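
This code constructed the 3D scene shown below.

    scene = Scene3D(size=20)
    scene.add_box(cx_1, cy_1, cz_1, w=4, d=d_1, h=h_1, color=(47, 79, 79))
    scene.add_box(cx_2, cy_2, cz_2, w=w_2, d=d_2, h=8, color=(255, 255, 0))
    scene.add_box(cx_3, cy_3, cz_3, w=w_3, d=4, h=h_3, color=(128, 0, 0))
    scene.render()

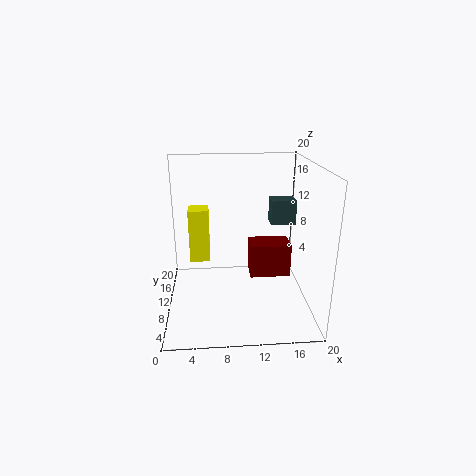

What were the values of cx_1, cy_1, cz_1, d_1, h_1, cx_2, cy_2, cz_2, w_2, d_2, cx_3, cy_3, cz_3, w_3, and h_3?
cx_1 = 16
cy_1 = 17
cz_1 = 9
d_1 = 3
h_1 = 4
cx_2 = 3
cy_2 = 13
cz_2 = 5
w_2 = 3
d_2 = 3
cx_3 = 12
cy_3 = 11
cz_3 = 3
w_3 = 6
h_3 = 5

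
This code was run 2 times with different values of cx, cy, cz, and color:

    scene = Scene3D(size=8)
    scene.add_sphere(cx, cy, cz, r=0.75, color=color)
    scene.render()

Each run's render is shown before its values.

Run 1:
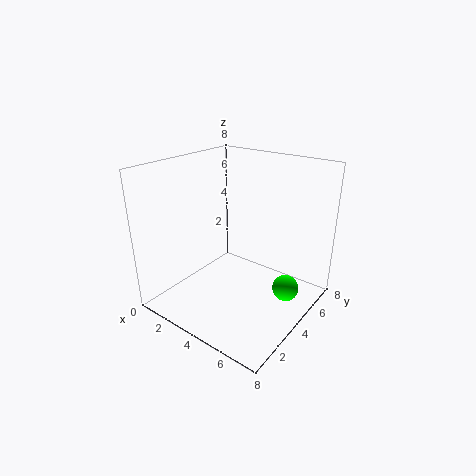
cx = 6.5; cy = 5.25; cz = 1; color = 'lime'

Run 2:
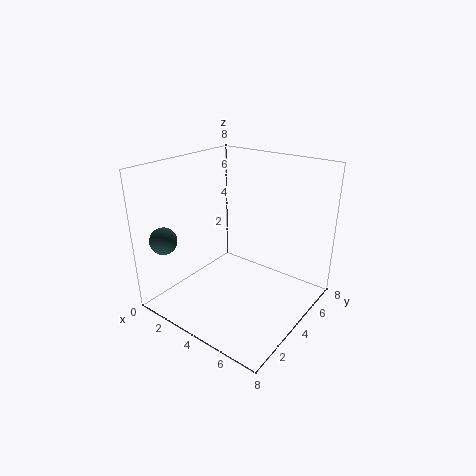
cx = 1; cy = 1.25; cz = 4; color = 'darkslategray'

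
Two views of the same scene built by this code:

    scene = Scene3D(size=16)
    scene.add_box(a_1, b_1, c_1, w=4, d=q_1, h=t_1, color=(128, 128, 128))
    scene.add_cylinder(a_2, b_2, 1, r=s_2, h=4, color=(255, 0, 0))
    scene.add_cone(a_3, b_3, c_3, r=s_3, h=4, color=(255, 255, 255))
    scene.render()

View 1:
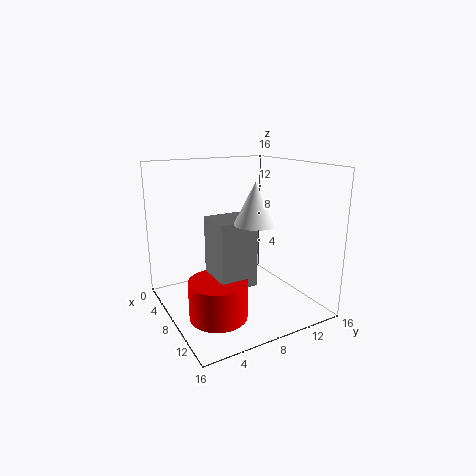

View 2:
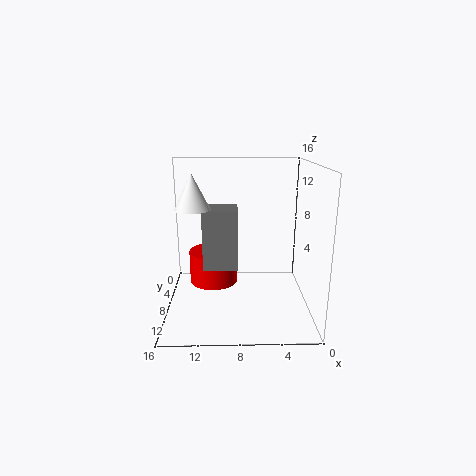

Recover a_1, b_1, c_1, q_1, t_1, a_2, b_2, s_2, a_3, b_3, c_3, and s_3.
a_1 = 8; b_1 = 4; c_1 = 4; q_1 = 4; t_1 = 7; a_2 = 11; b_2 = 4; s_2 = 3; a_3 = 13; b_3 = 7; c_3 = 11; s_3 = 2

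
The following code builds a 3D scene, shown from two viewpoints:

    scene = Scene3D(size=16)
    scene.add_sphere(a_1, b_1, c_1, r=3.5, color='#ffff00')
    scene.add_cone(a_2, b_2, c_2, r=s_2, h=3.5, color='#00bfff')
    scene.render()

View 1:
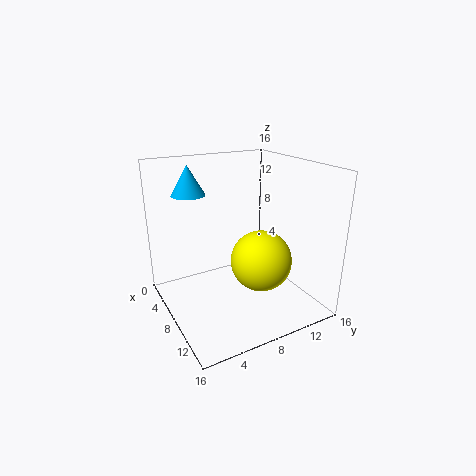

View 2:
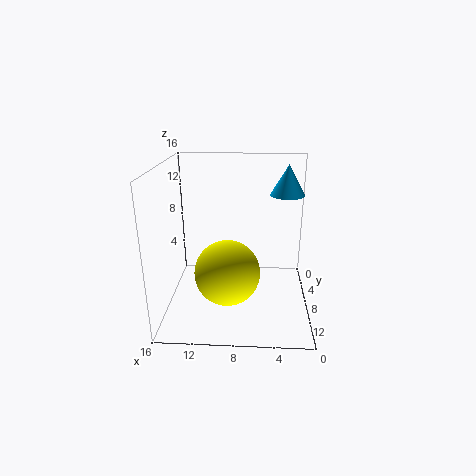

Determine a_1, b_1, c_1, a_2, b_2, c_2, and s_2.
a_1 = 9; b_1 = 10.5; c_1 = 5; a_2 = 2.5; b_2 = 4.5; c_2 = 12; s_2 = 2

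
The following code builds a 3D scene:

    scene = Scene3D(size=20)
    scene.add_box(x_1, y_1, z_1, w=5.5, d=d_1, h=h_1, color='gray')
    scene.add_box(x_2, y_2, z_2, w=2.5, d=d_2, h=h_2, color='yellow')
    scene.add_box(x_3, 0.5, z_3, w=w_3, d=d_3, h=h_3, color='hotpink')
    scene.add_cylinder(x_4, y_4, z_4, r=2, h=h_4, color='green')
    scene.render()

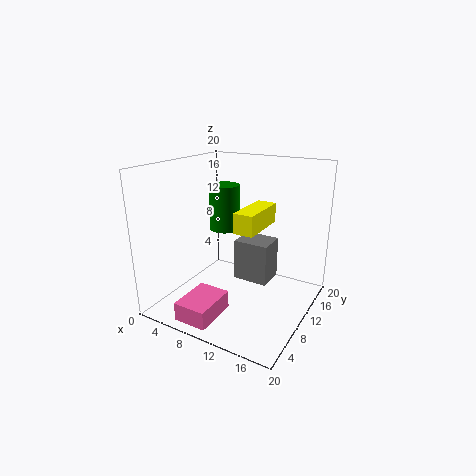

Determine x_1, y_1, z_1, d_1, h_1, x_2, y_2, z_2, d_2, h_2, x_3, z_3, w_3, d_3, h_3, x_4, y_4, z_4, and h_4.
x_1 = 7; y_1 = 14; z_1 = 1; d_1 = 4.5; h_1 = 6.5; x_2 = 12.5; y_2 = 4.5; z_2 = 13; d_2 = 6.5; h_2 = 2.5; x_3 = 6; z_3 = 1; w_3 = 4.5; d_3 = 6; h_3 = 2.5; x_4 = 8.5; y_4 = 9; z_4 = 11.5; h_4 = 6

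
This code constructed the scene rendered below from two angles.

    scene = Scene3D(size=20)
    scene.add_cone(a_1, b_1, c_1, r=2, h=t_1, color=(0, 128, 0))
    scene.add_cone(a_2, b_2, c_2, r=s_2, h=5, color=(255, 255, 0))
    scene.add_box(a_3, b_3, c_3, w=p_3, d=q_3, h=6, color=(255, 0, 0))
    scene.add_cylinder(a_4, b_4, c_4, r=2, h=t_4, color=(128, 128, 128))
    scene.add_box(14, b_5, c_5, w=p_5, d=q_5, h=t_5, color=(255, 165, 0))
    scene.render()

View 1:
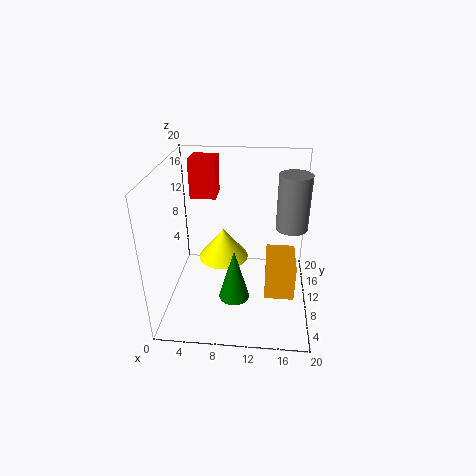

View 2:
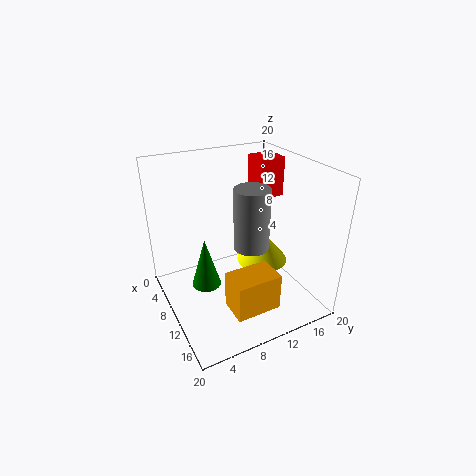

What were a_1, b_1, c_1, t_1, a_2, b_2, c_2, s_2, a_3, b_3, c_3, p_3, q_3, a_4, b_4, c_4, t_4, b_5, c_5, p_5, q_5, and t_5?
a_1 = 10
b_1 = 5
c_1 = 4
t_1 = 7
a_2 = 7
b_2 = 16
c_2 = 3
s_2 = 4
a_3 = 2
b_3 = 16
c_3 = 13
p_3 = 4
q_3 = 4
a_4 = 17
b_4 = 8
c_4 = 13
t_4 = 7
b_5 = 6
c_5 = 3
p_5 = 4
q_5 = 6
t_5 = 5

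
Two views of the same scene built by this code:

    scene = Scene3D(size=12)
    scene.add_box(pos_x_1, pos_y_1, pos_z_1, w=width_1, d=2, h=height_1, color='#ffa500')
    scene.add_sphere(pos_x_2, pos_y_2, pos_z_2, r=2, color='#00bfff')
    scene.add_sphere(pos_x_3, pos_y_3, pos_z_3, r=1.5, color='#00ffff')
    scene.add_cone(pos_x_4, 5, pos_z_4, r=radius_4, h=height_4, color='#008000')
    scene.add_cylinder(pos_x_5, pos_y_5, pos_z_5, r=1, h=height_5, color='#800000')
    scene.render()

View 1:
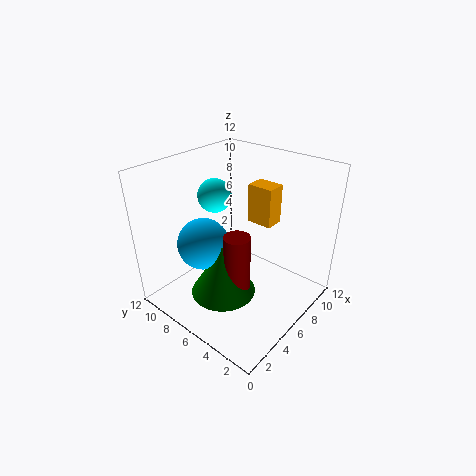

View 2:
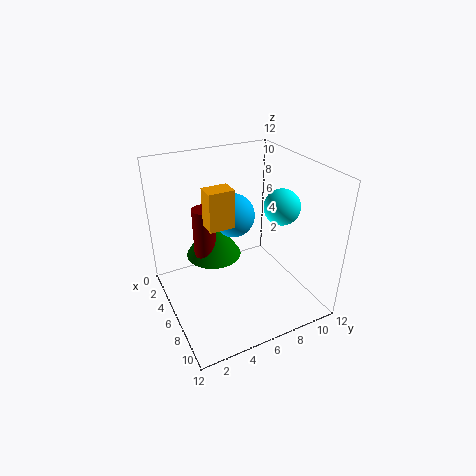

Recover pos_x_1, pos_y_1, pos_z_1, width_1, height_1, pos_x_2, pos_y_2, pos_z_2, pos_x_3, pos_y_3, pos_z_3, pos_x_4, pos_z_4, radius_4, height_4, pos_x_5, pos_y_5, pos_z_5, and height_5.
pos_x_1 = 6; pos_y_1 = 3; pos_z_1 = 8; width_1 = 1.5; height_1 = 3; pos_x_2 = 3; pos_y_2 = 7; pos_z_2 = 6.5; pos_x_3 = 7; pos_y_3 = 9.5; pos_z_3 = 8.5; pos_x_4 = 3; pos_z_4 = 3; radius_4 = 2.5; height_4 = 4; pos_x_5 = 3.5; pos_y_5 = 4; pos_z_5 = 3; height_5 = 5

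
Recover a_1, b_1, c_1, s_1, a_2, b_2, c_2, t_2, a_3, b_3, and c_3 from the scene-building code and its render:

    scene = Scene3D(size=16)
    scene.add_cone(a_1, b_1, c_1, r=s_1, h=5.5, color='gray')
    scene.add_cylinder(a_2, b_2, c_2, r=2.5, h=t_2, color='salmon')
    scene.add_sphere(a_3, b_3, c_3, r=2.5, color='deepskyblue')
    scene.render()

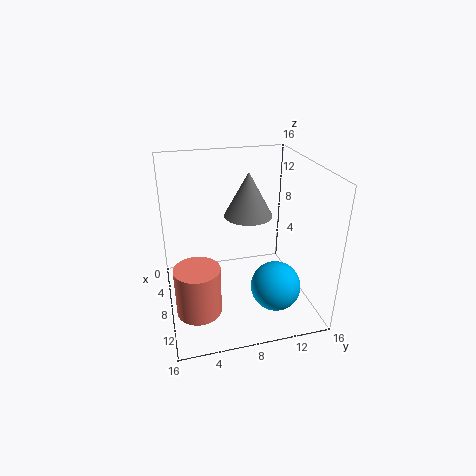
a_1 = 3.5, b_1 = 10.5, c_1 = 8.5, s_1 = 3, a_2 = 10, b_2 = 3, c_2 = 0.5, t_2 = 5.5, a_3 = 13.5, b_3 = 10.5, c_3 = 5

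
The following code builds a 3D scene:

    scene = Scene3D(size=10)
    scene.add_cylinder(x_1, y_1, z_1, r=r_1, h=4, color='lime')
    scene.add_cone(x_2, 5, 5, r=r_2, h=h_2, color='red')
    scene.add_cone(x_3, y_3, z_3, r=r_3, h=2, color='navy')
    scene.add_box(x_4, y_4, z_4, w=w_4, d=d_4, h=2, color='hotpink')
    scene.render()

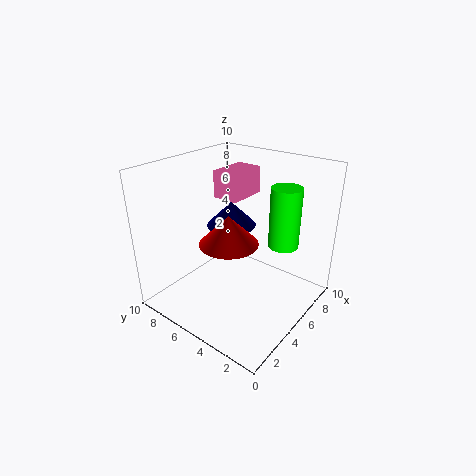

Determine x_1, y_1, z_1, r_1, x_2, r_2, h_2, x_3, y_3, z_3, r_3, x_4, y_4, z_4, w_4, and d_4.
x_1 = 6; y_1 = 2; z_1 = 5; r_1 = 1; x_2 = 4; r_2 = 2; h_2 = 2; x_3 = 8; y_3 = 8; z_3 = 4; r_3 = 2; x_4 = 6; y_4 = 6; z_4 = 7; w_4 = 3; d_4 = 2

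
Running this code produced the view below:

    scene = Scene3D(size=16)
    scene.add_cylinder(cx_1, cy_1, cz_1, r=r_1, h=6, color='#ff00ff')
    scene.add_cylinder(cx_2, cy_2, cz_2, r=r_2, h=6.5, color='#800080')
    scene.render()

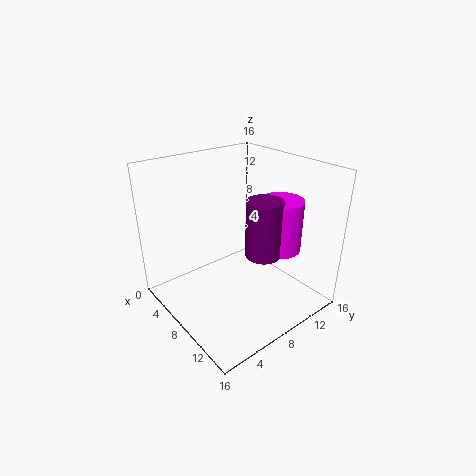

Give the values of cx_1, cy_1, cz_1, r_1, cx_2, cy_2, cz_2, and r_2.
cx_1 = 10
cy_1 = 12.5
cz_1 = 6
r_1 = 2.5
cx_2 = 10
cy_2 = 10
cz_2 = 6
r_2 = 2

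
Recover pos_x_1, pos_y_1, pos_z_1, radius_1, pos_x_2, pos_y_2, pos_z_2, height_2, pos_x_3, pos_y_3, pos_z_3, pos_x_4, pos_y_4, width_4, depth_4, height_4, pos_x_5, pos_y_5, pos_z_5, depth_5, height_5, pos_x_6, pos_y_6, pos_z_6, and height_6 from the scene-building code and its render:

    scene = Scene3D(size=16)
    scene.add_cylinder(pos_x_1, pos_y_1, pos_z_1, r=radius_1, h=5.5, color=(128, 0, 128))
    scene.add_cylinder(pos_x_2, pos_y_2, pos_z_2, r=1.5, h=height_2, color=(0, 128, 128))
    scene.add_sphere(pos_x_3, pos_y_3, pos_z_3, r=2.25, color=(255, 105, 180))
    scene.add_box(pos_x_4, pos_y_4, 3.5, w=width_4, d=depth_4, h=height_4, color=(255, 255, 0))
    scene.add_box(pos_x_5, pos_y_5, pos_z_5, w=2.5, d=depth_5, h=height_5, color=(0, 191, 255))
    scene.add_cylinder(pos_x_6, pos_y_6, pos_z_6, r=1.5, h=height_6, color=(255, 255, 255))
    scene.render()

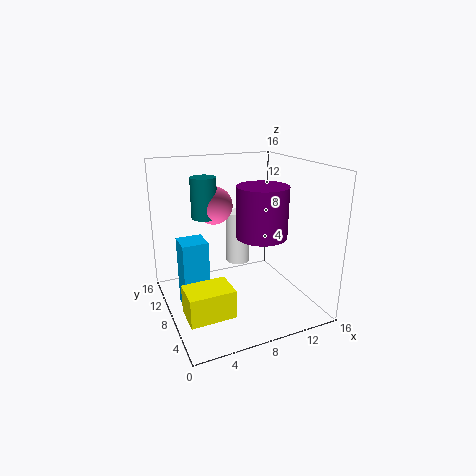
pos_x_1 = 10; pos_y_1 = 6.25; pos_z_1 = 8.5; radius_1 = 2.75; pos_x_2 = 5.5; pos_y_2 = 12; pos_z_2 = 9.5; height_2 = 4.75; pos_x_3 = 6.75; pos_y_3 = 12.25; pos_z_3 = 10.75; pos_x_4 = 0.25; pos_y_4 = 0.5; width_4 = 4.25; depth_4 = 3; height_4 = 2.75; pos_x_5 = 0.75; pos_y_5 = 4; pos_z_5 = 2.75; depth_5 = 2.5; height_5 = 7; pos_x_6 = 10; pos_y_6 = 12.5; pos_z_6 = 3; height_6 = 6.5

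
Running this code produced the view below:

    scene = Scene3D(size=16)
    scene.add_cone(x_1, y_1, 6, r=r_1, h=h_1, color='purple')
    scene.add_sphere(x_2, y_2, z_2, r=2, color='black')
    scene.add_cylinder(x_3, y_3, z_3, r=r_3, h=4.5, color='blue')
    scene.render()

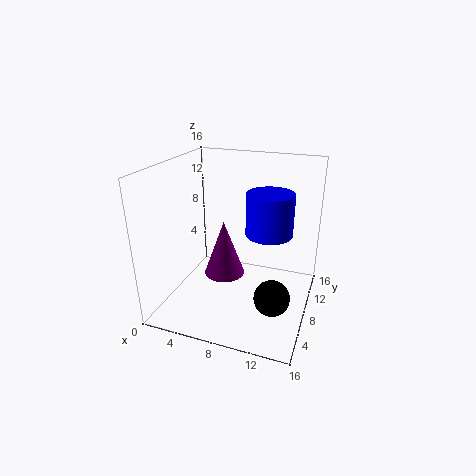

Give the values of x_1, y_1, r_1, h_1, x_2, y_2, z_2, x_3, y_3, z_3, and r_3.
x_1 = 8; y_1 = 4; r_1 = 2; h_1 = 5.5; x_2 = 12.5; y_2 = 6.5; z_2 = 2; x_3 = 11.5; y_3 = 8; z_3 = 9; r_3 = 2.5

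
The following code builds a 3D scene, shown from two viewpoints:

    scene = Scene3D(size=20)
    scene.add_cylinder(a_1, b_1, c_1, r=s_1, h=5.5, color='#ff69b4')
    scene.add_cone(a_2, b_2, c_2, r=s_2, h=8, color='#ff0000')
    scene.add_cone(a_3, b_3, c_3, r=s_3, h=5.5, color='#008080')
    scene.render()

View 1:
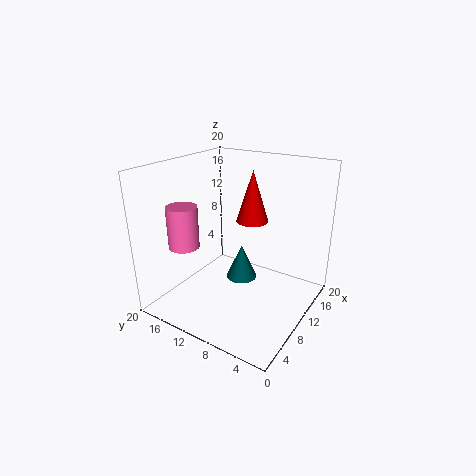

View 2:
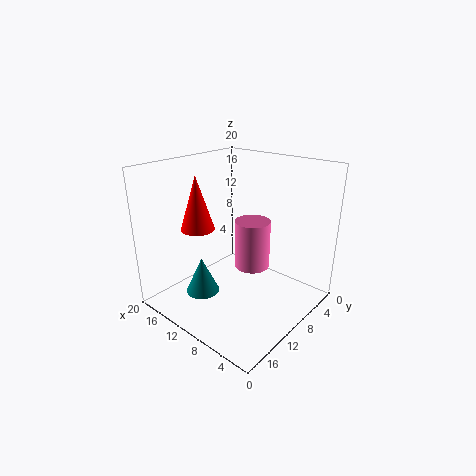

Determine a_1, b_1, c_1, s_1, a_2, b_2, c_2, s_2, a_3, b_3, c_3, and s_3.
a_1 = 4; b_1 = 14.5; c_1 = 10; s_1 = 2; a_2 = 16.5; b_2 = 11.5; c_2 = 10; s_2 = 2.5; a_3 = 15; b_3 = 12.5; c_3 = 0.5; s_3 = 2.5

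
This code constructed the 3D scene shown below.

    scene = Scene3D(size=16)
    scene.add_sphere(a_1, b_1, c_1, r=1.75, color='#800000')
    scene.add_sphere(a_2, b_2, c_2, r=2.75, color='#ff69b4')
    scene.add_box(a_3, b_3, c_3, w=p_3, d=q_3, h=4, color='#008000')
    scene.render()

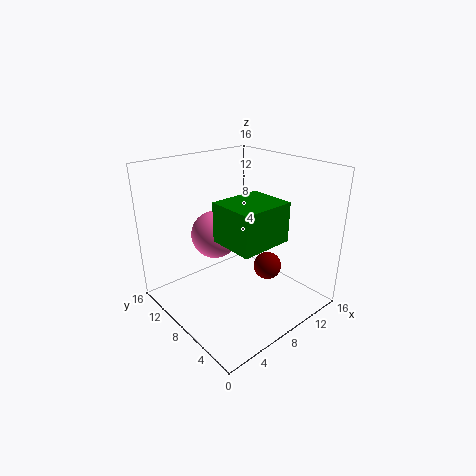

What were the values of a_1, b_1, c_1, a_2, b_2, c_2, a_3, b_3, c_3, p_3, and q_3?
a_1 = 13.25, b_1 = 8.25, c_1 = 2.25, a_2 = 7.25, b_2 = 11.25, c_2 = 7.5, a_3 = 3.75, b_3 = 2, c_3 = 9.5, p_3 = 5.5, q_3 = 4.75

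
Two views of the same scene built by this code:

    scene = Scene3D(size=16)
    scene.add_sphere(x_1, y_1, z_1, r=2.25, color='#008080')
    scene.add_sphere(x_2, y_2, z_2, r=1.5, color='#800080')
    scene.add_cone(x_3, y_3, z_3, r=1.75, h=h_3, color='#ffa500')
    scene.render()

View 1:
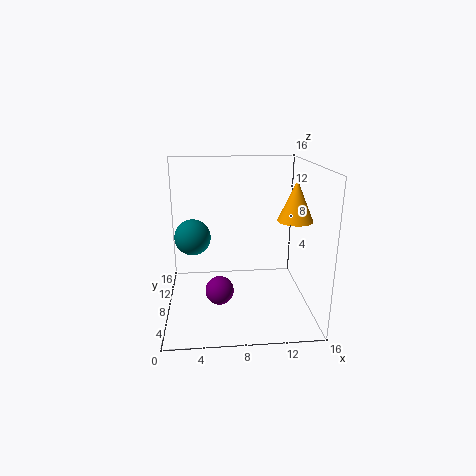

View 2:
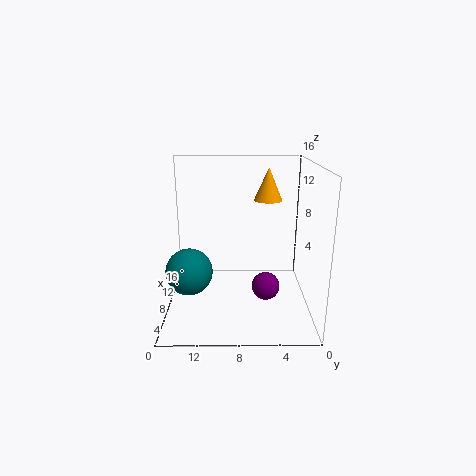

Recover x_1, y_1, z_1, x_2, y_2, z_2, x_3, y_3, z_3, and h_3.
x_1 = 2.75; y_1 = 12.75; z_1 = 6.5; x_2 = 5.75; y_2 = 5; z_2 = 3.25; x_3 = 13.25; y_3 = 4.25; z_3 = 11; h_3 = 4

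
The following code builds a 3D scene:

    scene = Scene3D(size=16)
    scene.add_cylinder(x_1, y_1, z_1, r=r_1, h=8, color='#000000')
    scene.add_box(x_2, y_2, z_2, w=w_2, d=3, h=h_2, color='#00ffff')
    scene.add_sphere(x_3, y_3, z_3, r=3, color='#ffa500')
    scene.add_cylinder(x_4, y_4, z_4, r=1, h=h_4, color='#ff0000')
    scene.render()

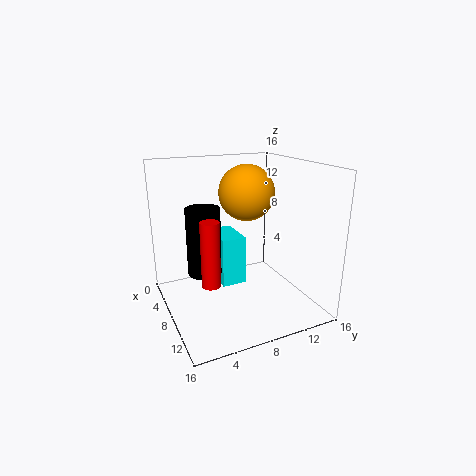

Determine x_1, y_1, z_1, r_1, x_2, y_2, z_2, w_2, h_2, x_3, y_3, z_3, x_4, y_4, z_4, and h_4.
x_1 = 5, y_1 = 5, z_1 = 3, r_1 = 2, x_2 = 1, y_2 = 7, z_2 = 1, w_2 = 5, h_2 = 6, x_3 = 8, y_3 = 9, z_3 = 13, x_4 = 10, y_4 = 4, z_4 = 4, h_4 = 7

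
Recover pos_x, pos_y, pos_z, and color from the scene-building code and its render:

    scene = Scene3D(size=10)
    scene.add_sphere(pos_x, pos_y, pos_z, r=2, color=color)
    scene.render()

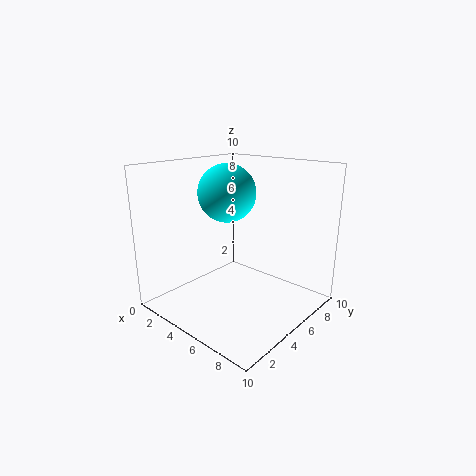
pos_x = 4, pos_y = 5, pos_z = 8, color = 'cyan'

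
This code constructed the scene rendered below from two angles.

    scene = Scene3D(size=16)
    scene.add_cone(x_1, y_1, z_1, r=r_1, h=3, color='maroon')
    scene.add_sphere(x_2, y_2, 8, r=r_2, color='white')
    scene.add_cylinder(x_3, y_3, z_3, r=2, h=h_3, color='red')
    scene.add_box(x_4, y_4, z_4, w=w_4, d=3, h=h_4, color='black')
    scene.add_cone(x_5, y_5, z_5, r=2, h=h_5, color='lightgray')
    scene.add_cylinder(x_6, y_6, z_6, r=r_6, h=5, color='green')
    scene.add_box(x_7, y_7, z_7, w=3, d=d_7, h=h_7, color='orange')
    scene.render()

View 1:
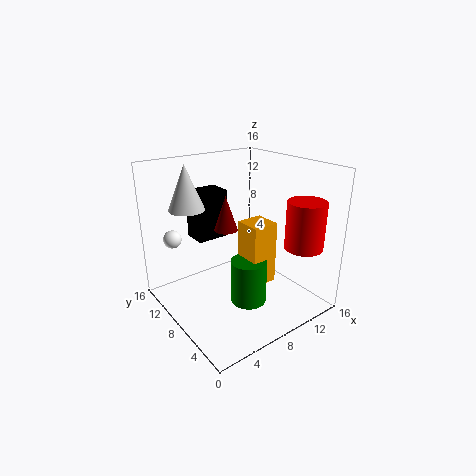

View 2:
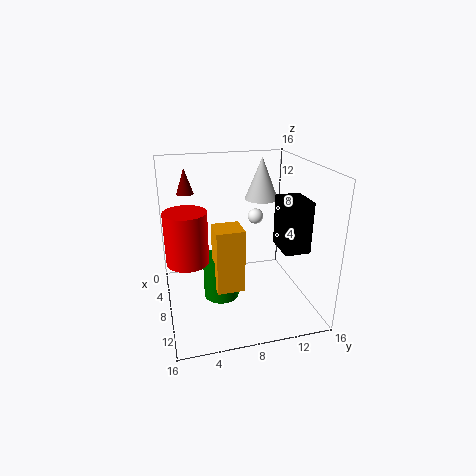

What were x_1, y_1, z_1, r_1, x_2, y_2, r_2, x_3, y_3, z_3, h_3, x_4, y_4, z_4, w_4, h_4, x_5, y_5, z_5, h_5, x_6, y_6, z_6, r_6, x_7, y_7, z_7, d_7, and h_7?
x_1 = 3; y_1 = 3; z_1 = 12; r_1 = 1; x_2 = 2; y_2 = 12; r_2 = 1; x_3 = 12; y_3 = 2; z_3 = 8; h_3 = 5; x_4 = 6; y_4 = 13; z_4 = 6; w_4 = 4; h_4 = 6; x_5 = 4; y_5 = 12; z_5 = 11; h_5 = 5; x_6 = 8; y_6 = 6; z_6 = 1; r_6 = 2; x_7 = 8; y_7 = 5; z_7 = 3; d_7 = 3; h_7 = 7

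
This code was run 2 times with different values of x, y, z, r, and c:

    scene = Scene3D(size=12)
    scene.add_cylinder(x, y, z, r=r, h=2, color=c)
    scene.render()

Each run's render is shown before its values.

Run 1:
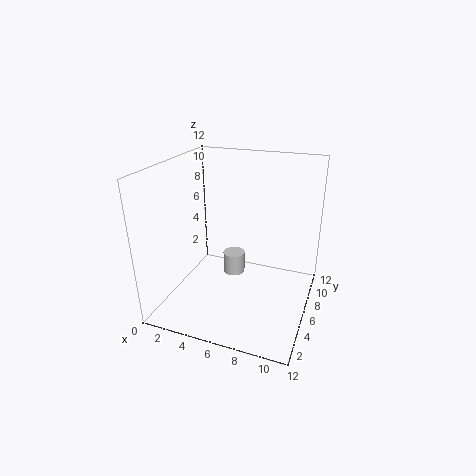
x = 4.75
y = 8.25
z = 1.25
r = 1
c = 'lightgray'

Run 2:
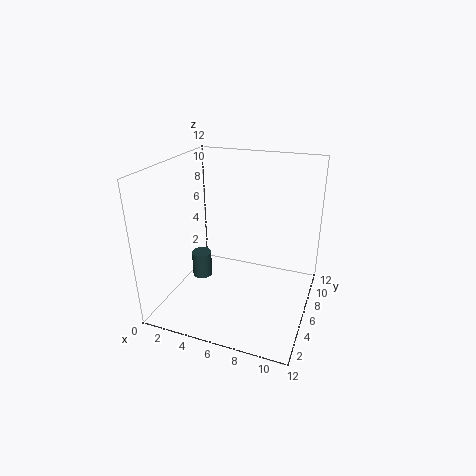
x = 4
y = 3.25
z = 3.75
r = 0.75
c = 'darkslategray'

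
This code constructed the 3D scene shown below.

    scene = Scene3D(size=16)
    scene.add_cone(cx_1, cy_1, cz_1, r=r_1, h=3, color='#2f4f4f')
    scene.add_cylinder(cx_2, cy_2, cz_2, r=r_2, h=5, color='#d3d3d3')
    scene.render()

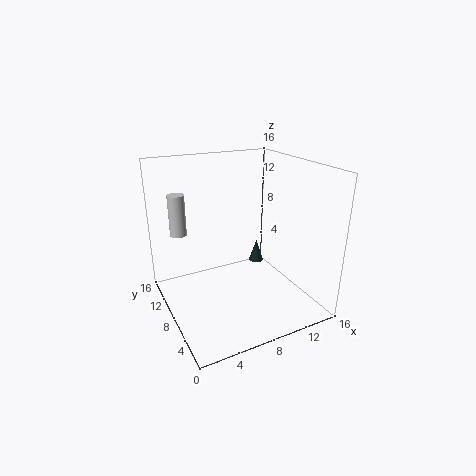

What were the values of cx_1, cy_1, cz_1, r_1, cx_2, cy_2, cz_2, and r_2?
cx_1 = 14, cy_1 = 14, cz_1 = 1, r_1 = 1, cx_2 = 3, cy_2 = 14, cz_2 = 7, r_2 = 1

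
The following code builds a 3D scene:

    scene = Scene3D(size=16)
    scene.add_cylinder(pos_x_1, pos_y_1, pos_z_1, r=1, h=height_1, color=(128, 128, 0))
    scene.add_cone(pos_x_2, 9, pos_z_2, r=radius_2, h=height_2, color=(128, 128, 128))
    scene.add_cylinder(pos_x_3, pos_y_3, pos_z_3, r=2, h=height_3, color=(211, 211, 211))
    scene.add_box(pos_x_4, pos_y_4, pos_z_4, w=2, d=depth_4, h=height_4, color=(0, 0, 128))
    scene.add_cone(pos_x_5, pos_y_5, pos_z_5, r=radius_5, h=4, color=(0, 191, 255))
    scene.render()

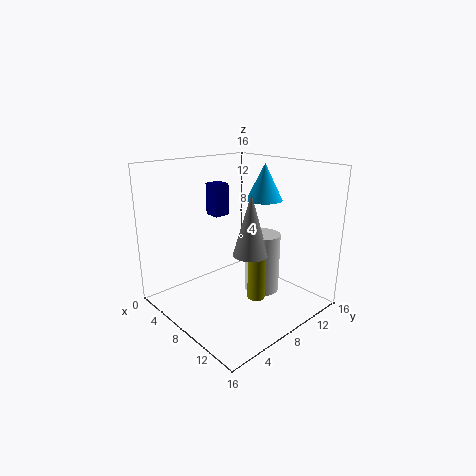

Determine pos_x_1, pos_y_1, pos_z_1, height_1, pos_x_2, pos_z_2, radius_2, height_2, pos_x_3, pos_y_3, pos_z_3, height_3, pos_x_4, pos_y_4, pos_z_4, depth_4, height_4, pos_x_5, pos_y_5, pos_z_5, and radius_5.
pos_x_1 = 10, pos_y_1 = 9, pos_z_1 = 1, height_1 = 5, pos_x_2 = 9, pos_z_2 = 6, radius_2 = 2, height_2 = 7, pos_x_3 = 9, pos_y_3 = 11, pos_z_3 = 1, height_3 = 7, pos_x_4 = 1, pos_y_4 = 9, pos_z_4 = 9, depth_4 = 2, height_4 = 4, pos_x_5 = 9, pos_y_5 = 11, pos_z_5 = 12, radius_5 = 2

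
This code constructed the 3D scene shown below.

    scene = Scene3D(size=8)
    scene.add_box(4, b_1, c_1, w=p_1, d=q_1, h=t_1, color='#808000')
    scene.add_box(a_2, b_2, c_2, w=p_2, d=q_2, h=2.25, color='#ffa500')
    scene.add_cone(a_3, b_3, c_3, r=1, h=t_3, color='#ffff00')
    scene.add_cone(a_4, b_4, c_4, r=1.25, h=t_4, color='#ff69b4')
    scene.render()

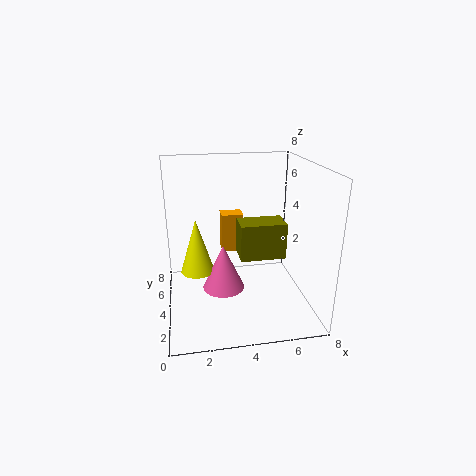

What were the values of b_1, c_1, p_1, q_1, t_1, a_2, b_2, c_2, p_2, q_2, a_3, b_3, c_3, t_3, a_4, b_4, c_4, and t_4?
b_1 = 3; c_1 = 3; p_1 = 2.5; q_1 = 1.5; t_1 = 2; a_2 = 3.25; b_2 = 5; c_2 = 2.75; p_2 = 1.25; q_2 = 1; a_3 = 1.75; b_3 = 5.25; c_3 = 1.5; t_3 = 3.25; a_4 = 3.25; b_4 = 4.75; c_4 = 0.5; t_4 = 2.75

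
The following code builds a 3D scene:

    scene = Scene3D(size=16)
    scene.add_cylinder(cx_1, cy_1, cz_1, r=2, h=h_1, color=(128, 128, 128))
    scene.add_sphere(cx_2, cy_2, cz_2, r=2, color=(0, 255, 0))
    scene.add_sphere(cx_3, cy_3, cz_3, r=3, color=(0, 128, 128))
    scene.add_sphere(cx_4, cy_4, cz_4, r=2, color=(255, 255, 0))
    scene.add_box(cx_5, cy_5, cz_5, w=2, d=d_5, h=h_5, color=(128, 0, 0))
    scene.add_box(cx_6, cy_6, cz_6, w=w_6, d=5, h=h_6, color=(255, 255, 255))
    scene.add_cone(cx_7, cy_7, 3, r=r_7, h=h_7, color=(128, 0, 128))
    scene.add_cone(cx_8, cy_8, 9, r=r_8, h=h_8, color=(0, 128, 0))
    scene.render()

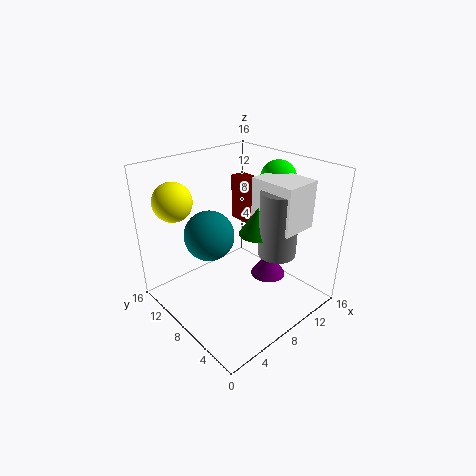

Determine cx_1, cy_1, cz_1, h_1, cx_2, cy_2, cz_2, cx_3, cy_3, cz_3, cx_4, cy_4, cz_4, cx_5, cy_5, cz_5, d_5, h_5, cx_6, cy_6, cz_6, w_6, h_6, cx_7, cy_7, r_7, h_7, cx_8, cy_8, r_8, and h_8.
cx_1 = 10
cy_1 = 4
cz_1 = 7
h_1 = 7
cx_2 = 13
cy_2 = 7
cz_2 = 14
cx_3 = 7
cy_3 = 12
cz_3 = 7
cx_4 = 2
cy_4 = 11
cz_4 = 13
cx_5 = 14
cy_5 = 13
cz_5 = 6
d_5 = 3
h_5 = 6
cx_6 = 9
cy_6 = 2
cz_6 = 10
w_6 = 4
h_6 = 5
cx_7 = 11
cy_7 = 6
r_7 = 2
h_7 = 3
cx_8 = 9
cy_8 = 6
r_8 = 2
h_8 = 3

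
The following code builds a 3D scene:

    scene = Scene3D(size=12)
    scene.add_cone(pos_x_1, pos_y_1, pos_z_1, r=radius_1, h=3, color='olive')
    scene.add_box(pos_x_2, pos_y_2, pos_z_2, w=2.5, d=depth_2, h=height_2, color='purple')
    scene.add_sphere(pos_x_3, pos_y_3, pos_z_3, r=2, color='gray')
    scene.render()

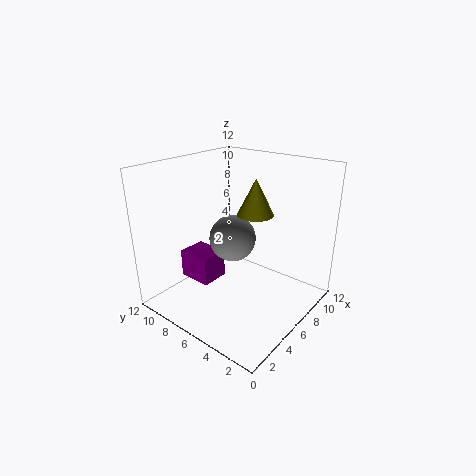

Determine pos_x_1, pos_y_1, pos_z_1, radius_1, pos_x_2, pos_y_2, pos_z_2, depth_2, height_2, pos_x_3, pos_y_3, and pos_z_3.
pos_x_1 = 7, pos_y_1 = 5, pos_z_1 = 8, radius_1 = 1.5, pos_x_2 = 4, pos_y_2 = 8, pos_z_2 = 1.5, depth_2 = 3, height_2 = 2.5, pos_x_3 = 6.5, pos_y_3 = 7, pos_z_3 = 5.5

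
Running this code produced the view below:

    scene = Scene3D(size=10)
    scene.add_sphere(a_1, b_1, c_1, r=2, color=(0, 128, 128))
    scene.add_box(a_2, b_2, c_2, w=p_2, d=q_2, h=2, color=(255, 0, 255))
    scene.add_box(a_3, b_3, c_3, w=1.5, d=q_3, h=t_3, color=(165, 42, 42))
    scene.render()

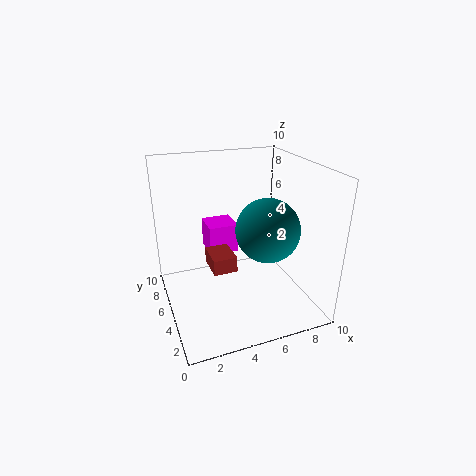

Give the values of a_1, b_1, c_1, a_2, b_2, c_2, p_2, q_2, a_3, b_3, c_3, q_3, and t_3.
a_1 = 6
b_1 = 2.5
c_1 = 6.5
a_2 = 3
b_2 = 5
c_2 = 4
p_2 = 2
q_2 = 2
a_3 = 2.5
b_3 = 2.5
c_3 = 4
q_3 = 2
t_3 = 1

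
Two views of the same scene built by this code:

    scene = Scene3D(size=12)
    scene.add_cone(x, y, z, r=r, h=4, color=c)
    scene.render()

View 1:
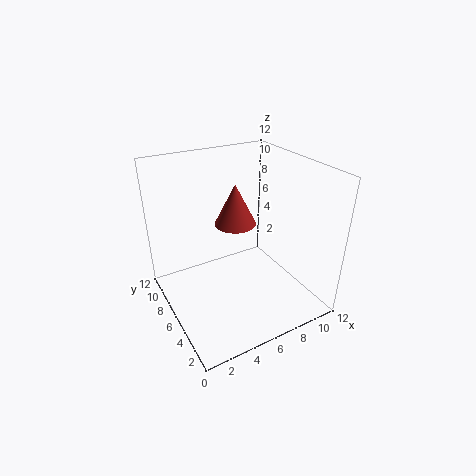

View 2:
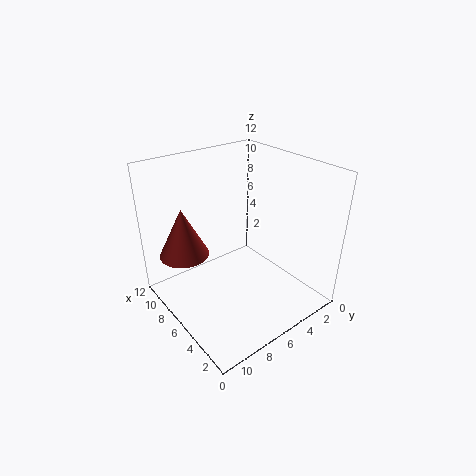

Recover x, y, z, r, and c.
x = 8; y = 10; z = 5; r = 2; c = 'brown'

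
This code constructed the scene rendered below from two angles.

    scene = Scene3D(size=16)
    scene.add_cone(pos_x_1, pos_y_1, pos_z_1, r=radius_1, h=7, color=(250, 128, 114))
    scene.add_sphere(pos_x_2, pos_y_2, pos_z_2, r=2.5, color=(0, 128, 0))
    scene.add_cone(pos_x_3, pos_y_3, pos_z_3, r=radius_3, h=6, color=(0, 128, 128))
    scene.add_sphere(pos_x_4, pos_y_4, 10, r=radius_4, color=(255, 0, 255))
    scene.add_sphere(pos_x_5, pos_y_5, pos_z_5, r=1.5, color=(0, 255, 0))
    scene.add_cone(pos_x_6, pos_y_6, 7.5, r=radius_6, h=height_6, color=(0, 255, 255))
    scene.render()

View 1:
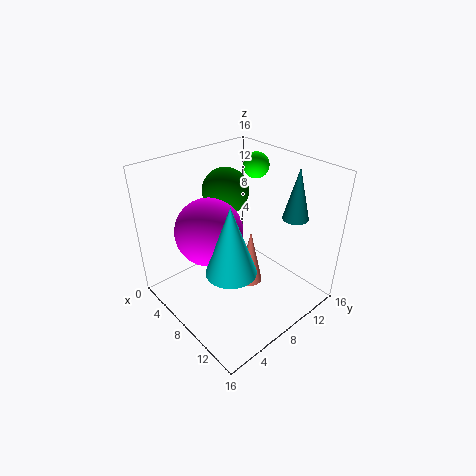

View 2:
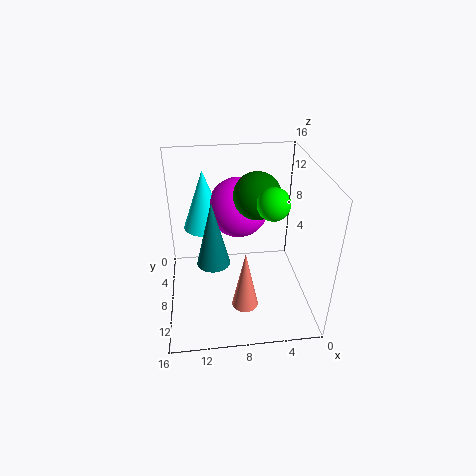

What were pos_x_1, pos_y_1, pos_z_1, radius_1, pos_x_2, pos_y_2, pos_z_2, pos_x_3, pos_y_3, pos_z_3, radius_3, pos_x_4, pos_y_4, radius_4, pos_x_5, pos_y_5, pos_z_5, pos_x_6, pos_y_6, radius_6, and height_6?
pos_x_1 = 7.5, pos_y_1 = 10.5, pos_z_1 = 0.5, radius_1 = 1.5, pos_x_2 = 6, pos_y_2 = 8, pos_z_2 = 13, pos_x_3 = 11, pos_y_3 = 14, pos_z_3 = 9.5, radius_3 = 1.5, pos_x_4 = 7.5, pos_y_4 = 4.5, radius_4 = 3.5, pos_x_5 = 5.5, pos_y_5 = 13, pos_z_5 = 14.5, pos_x_6 = 11.5, pos_y_6 = 4, radius_6 = 2.5, height_6 = 7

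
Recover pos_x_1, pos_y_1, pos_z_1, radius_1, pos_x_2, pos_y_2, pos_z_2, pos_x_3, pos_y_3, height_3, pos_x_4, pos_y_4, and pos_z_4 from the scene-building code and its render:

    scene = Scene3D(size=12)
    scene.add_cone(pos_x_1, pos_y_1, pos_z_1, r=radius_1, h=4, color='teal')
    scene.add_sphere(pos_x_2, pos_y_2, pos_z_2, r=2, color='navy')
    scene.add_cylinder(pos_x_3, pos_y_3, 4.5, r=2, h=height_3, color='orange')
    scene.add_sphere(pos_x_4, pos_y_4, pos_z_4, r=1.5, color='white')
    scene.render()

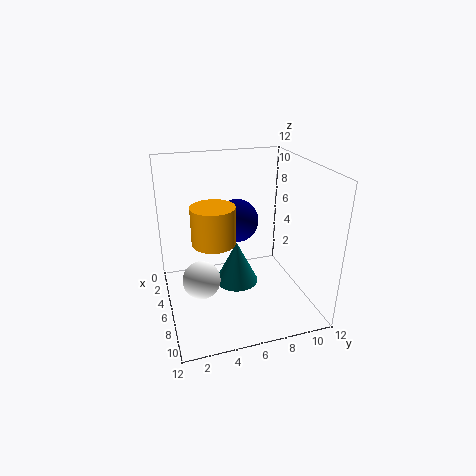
pos_x_1 = 4, pos_y_1 = 6.5, pos_z_1 = 0.5, radius_1 = 2, pos_x_2 = 2.5, pos_y_2 = 7, pos_z_2 = 6, pos_x_3 = 3.5, pos_y_3 = 4.5, height_3 = 3.5, pos_x_4 = 7.5, pos_y_4 = 2.5, pos_z_4 = 3.5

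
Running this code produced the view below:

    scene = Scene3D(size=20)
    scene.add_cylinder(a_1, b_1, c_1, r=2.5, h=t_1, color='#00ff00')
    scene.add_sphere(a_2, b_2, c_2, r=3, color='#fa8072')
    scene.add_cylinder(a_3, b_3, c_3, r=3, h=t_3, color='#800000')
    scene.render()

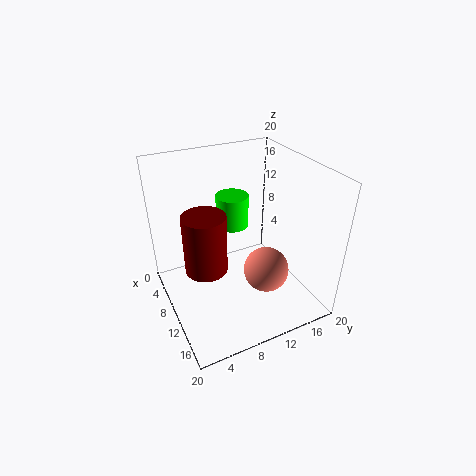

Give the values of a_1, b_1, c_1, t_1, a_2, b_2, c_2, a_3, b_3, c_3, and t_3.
a_1 = 4
b_1 = 12
c_1 = 8.5
t_1 = 5
a_2 = 14.5
b_2 = 12
c_2 = 7
a_3 = 9
b_3 = 5.5
c_3 = 5.5
t_3 = 8.5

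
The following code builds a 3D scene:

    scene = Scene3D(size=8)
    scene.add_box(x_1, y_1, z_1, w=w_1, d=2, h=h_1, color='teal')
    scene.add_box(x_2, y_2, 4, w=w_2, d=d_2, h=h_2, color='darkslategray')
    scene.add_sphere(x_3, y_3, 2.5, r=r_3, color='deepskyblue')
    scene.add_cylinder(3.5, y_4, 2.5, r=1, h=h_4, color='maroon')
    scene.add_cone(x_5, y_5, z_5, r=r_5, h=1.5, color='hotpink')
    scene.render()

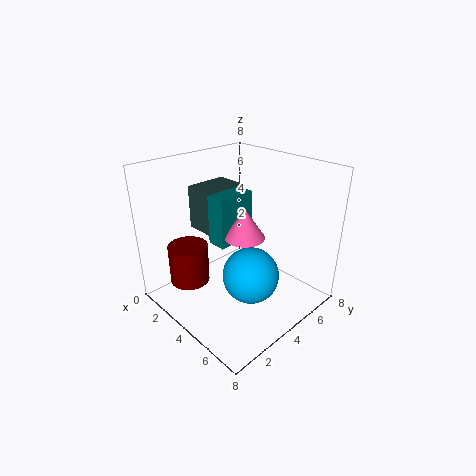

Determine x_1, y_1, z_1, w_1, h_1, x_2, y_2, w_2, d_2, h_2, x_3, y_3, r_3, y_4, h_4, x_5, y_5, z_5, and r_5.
x_1 = 4; y_1 = 2; z_1 = 4.5; w_1 = 1; h_1 = 2.5; x_2 = 1; y_2 = 3; w_2 = 2; d_2 = 2.5; h_2 = 2.5; x_3 = 5.5; y_3 = 3.5; r_3 = 1.5; y_4 = 1; h_4 = 2; x_5 = 5.5; y_5 = 3; z_5 = 5; r_5 = 1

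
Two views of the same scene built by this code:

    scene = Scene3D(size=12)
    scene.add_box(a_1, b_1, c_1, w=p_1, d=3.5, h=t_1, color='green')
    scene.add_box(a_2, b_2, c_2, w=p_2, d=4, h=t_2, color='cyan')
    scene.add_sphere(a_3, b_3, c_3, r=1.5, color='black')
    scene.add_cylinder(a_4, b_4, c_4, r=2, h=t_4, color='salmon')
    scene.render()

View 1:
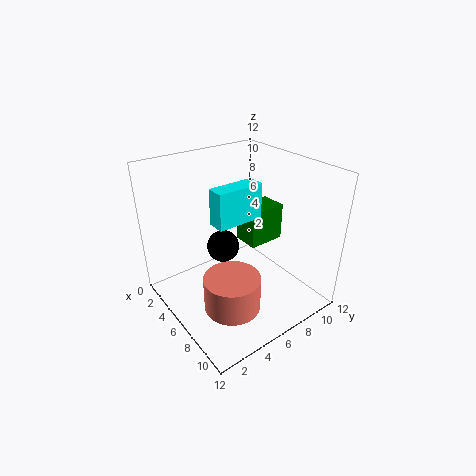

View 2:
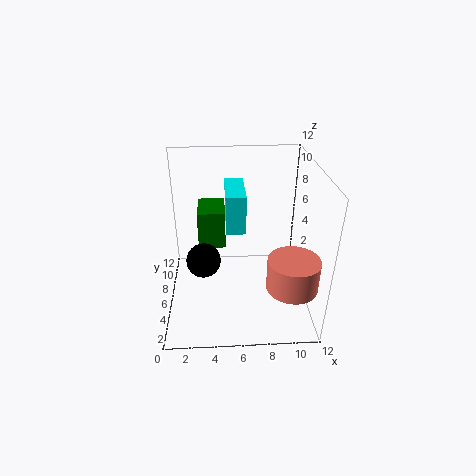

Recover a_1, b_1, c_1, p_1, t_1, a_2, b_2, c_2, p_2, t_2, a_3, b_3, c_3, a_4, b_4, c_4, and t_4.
a_1 = 2.5; b_1 = 8.5; c_1 = 3.5; p_1 = 2.5; t_1 = 3.5; a_2 = 5; b_2 = 4; c_2 = 7.5; p_2 = 1.5; t_2 = 3; a_3 = 3; b_3 = 6.5; c_3 = 3.5; a_4 = 10; b_4 = 2.5; c_4 = 3.5; t_4 = 2.5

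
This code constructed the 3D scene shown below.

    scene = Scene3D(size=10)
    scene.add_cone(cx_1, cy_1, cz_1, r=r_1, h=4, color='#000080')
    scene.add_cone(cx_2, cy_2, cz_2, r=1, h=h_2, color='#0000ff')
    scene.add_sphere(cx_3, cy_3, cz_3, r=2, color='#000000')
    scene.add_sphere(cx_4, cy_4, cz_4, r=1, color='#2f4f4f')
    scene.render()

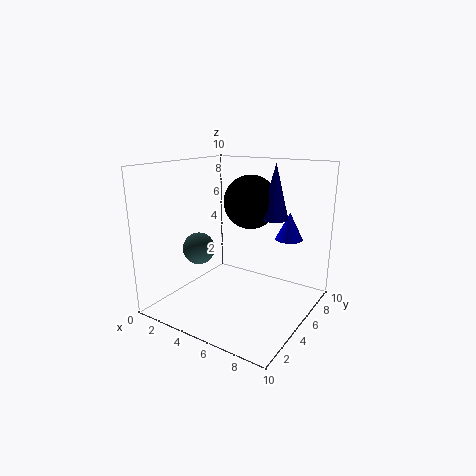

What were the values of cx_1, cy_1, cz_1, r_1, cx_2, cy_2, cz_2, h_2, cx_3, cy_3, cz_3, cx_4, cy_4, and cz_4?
cx_1 = 6.5
cy_1 = 7.5
cz_1 = 6
r_1 = 1
cx_2 = 7.5
cy_2 = 8
cz_2 = 4.5
h_2 = 2
cx_3 = 4.5
cy_3 = 7.5
cz_3 = 7
cx_4 = 4
cy_4 = 2
cz_4 = 5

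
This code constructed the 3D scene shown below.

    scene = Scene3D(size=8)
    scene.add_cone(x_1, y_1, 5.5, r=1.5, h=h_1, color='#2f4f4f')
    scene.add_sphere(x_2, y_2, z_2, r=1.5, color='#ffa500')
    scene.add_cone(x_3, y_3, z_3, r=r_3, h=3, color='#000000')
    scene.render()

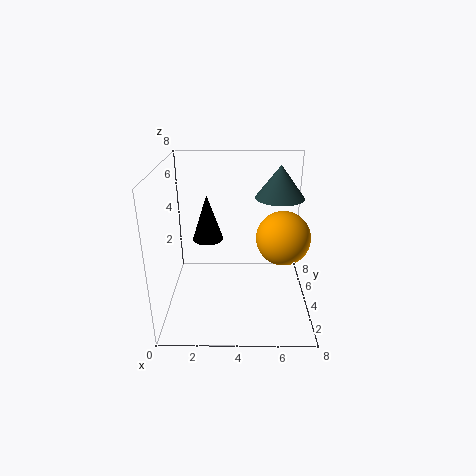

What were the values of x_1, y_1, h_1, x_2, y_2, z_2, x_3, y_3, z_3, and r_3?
x_1 = 6.5; y_1 = 6.5; h_1 = 2; x_2 = 6.5; y_2 = 4; z_2 = 4; x_3 = 2; y_3 = 7; z_3 = 2.5; r_3 = 1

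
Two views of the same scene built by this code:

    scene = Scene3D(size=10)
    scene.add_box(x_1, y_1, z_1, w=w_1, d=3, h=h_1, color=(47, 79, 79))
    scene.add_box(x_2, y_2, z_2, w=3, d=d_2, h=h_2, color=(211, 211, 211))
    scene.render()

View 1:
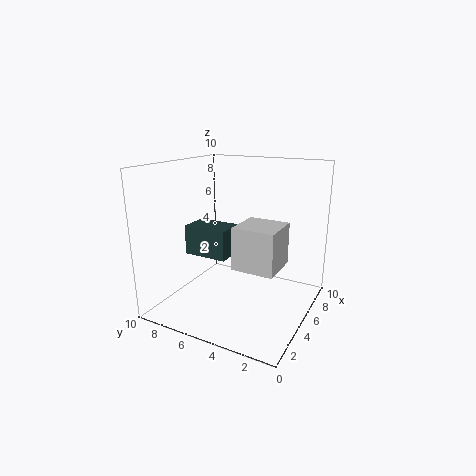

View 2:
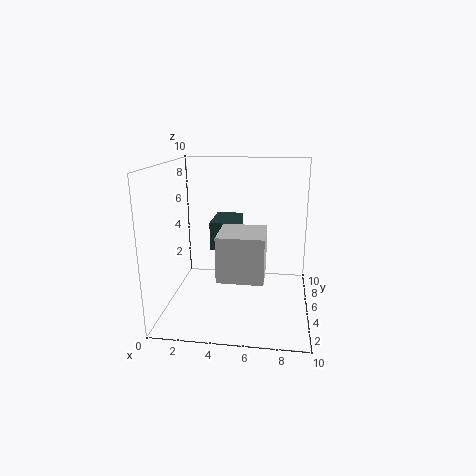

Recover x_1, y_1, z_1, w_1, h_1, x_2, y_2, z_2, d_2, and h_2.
x_1 = 3
y_1 = 5
z_1 = 4
w_1 = 2
h_1 = 2
x_2 = 4
y_2 = 2
z_2 = 3
d_2 = 3
h_2 = 3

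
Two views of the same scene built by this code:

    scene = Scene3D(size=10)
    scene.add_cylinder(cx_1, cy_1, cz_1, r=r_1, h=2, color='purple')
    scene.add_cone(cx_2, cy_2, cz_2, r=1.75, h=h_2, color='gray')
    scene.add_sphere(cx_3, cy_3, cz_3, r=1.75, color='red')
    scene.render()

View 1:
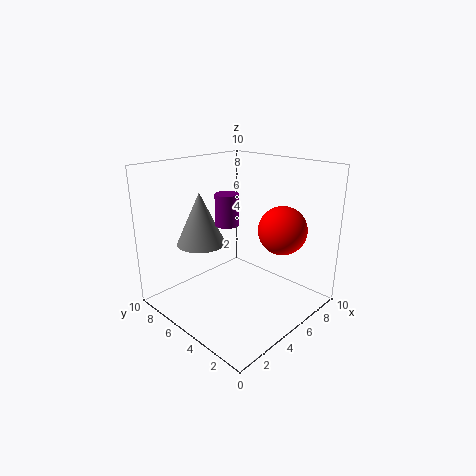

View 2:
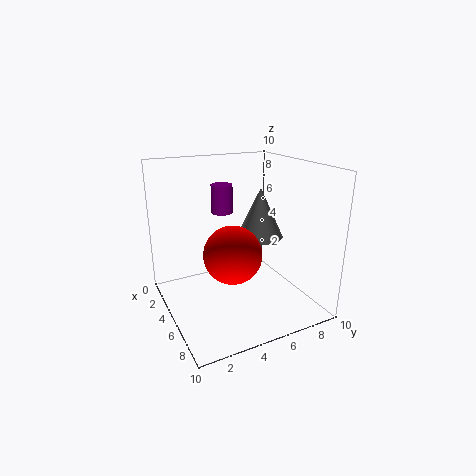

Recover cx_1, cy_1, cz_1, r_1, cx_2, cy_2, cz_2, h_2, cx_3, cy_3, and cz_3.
cx_1 = 3.5
cy_1 = 4.5
cz_1 = 6.5
r_1 = 0.75
cx_2 = 3.75
cy_2 = 7.5
cz_2 = 4.25
h_2 = 3.75
cx_3 = 7.75
cy_3 = 3.25
cz_3 = 5.25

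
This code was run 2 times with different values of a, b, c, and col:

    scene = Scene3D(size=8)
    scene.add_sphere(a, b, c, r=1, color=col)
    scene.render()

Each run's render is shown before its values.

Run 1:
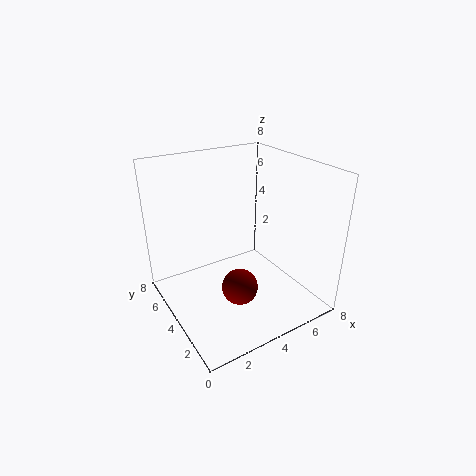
a = 3.5, b = 3, c = 1.5, col = 'maroon'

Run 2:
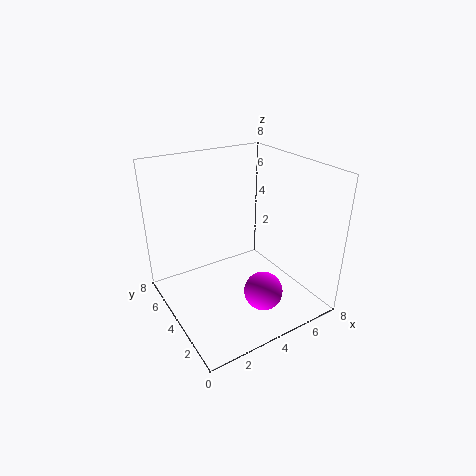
a = 4, b = 1.5, c = 2, col = 'magenta'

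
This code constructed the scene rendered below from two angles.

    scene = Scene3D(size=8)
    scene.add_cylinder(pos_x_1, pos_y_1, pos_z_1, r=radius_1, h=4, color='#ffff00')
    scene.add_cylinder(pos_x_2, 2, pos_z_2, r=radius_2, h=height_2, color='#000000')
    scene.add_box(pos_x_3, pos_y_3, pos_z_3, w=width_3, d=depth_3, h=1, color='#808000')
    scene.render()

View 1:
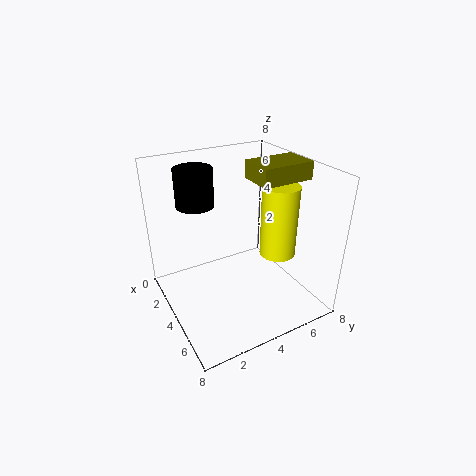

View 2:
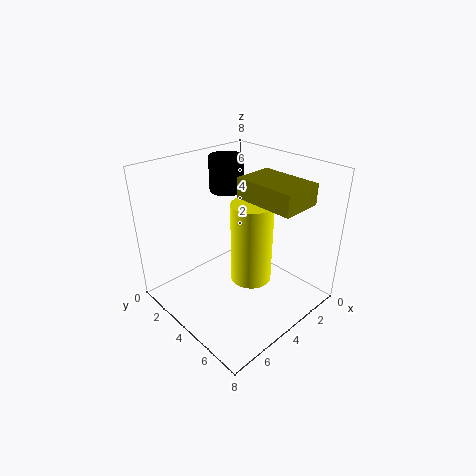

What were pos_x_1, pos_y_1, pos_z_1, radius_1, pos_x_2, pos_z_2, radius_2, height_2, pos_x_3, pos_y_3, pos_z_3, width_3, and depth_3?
pos_x_1 = 5
pos_y_1 = 6
pos_z_1 = 3
radius_1 = 1
pos_x_2 = 3
pos_z_2 = 6
radius_2 = 1
height_2 = 2
pos_x_3 = 3
pos_y_3 = 5
pos_z_3 = 7
width_3 = 2
depth_3 = 3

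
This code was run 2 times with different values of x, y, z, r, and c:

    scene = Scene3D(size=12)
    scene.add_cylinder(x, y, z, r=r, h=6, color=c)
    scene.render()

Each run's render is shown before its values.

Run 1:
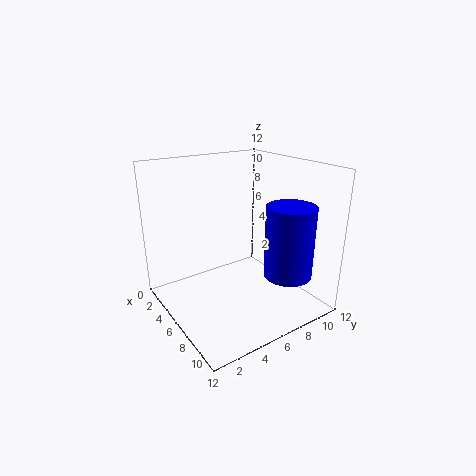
x = 9; y = 9; z = 3; r = 2; c = 'blue'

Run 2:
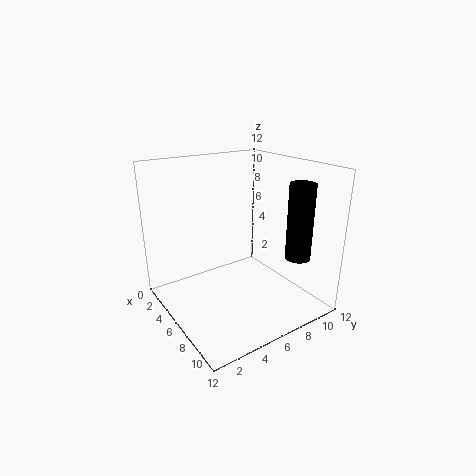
x = 10; y = 9; z = 5; r = 1; c = 'black'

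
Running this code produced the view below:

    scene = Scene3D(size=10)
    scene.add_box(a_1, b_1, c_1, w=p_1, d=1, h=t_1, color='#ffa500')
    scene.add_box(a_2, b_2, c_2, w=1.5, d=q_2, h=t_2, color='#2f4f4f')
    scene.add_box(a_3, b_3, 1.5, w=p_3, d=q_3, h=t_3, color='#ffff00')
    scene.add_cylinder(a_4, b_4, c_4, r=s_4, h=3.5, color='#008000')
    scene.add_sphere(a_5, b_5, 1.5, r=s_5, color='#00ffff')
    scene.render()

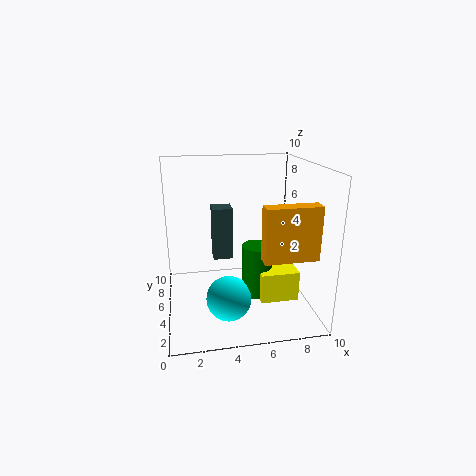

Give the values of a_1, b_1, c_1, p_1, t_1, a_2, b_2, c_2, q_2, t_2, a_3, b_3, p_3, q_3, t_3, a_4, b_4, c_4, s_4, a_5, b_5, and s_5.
a_1 = 6
b_1 = 1.5
c_1 = 4.5
p_1 = 3.5
t_1 = 3.5
a_2 = 3.5
b_2 = 7
c_2 = 2.5
q_2 = 1.5
t_2 = 4
a_3 = 6
b_3 = 2
p_3 = 2.5
q_3 = 3
t_3 = 2
a_4 = 6
b_4 = 3.5
c_4 = 1.5
s_4 = 1
a_5 = 4
b_5 = 3
s_5 = 1.5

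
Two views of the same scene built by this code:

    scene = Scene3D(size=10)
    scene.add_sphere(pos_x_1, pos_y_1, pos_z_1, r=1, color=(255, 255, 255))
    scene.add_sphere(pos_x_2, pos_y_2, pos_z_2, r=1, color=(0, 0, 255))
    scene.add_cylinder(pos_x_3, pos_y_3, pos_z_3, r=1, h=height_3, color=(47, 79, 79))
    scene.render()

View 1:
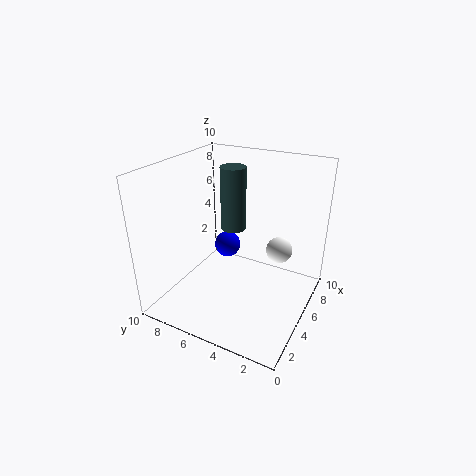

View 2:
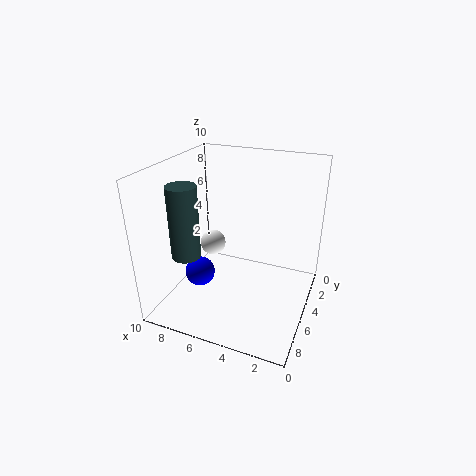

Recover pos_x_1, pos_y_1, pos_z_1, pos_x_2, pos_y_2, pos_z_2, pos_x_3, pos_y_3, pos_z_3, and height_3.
pos_x_1 = 8
pos_y_1 = 3
pos_z_1 = 3
pos_x_2 = 7
pos_y_2 = 7
pos_z_2 = 3
pos_x_3 = 8
pos_y_3 = 7
pos_z_3 = 4
height_3 = 5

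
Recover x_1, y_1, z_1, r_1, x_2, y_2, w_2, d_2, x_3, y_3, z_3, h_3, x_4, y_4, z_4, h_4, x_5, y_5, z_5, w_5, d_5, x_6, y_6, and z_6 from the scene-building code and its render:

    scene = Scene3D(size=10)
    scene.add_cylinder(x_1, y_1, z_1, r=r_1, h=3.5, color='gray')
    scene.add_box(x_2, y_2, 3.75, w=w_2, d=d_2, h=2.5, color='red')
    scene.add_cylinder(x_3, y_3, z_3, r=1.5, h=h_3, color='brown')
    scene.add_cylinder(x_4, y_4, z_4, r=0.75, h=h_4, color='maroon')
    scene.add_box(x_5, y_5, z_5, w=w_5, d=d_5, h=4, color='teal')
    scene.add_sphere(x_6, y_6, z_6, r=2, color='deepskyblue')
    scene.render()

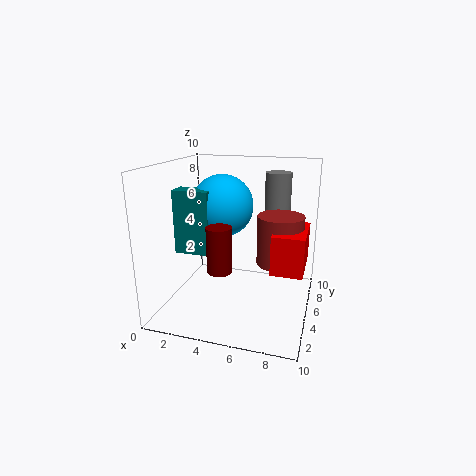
x_1 = 7
y_1 = 9
z_1 = 5.5
r_1 = 1
x_2 = 7.75
y_2 = 2.5
w_2 = 2
d_2 = 3.5
x_3 = 8
y_3 = 4.5
z_3 = 3.75
h_3 = 3.25
x_4 = 5
y_4 = 1.25
z_4 = 4.25
h_4 = 2.75
x_5 = 1.75
y_5 = 2
z_5 = 4.75
w_5 = 2.25
d_5 = 1.25
x_6 = 4.25
y_6 = 4
z_6 = 7.5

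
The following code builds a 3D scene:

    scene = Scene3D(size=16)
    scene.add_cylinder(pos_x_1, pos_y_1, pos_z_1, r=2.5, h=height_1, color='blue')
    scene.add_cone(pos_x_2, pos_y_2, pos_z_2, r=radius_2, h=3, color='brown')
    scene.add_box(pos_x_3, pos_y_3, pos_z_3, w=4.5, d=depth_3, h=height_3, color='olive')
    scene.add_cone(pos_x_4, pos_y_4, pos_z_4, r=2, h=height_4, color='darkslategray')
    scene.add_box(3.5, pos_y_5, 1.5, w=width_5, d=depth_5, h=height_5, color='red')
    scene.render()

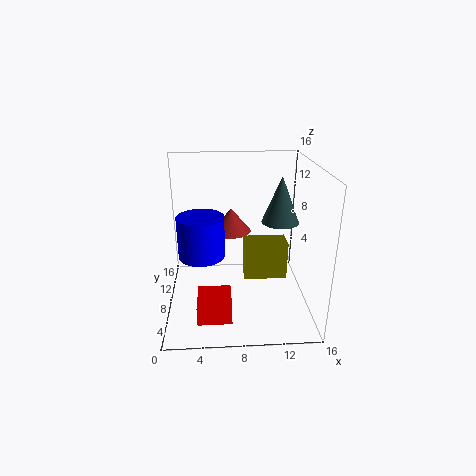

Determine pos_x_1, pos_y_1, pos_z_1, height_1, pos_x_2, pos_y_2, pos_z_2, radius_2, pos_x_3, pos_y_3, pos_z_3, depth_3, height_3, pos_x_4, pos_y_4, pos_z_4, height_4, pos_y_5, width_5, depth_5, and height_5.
pos_x_1 = 4
pos_y_1 = 7
pos_z_1 = 6.5
height_1 = 4.5
pos_x_2 = 7.5
pos_y_2 = 13.5
pos_z_2 = 6.5
radius_2 = 2.5
pos_x_3 = 8.5
pos_y_3 = 5
pos_z_3 = 4.5
depth_3 = 2.5
height_3 = 4
pos_x_4 = 12.5
pos_y_4 = 7.5
pos_z_4 = 10
height_4 = 5
pos_y_5 = 1.5
width_5 = 3.5
depth_5 = 4
height_5 = 2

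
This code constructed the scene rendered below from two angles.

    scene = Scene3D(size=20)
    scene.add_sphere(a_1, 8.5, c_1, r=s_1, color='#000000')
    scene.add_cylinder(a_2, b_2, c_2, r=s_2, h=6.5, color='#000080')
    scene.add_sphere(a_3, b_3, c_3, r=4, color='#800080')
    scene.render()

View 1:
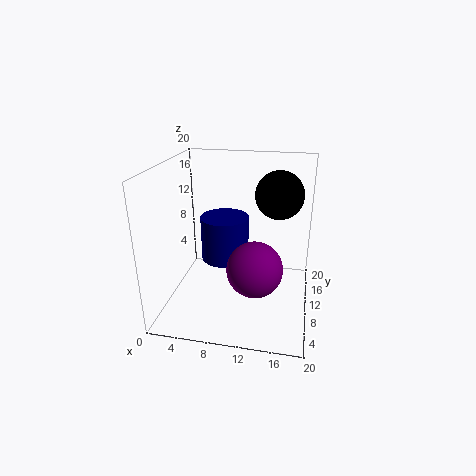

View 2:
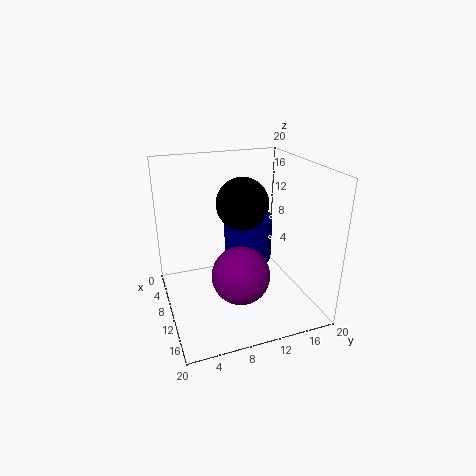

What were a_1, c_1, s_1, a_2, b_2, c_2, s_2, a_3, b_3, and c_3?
a_1 = 15.5, c_1 = 17, s_1 = 3, a_2 = 7.5, b_2 = 12.5, c_2 = 5.5, s_2 = 3.5, a_3 = 12.5, b_3 = 9.5, c_3 = 5.5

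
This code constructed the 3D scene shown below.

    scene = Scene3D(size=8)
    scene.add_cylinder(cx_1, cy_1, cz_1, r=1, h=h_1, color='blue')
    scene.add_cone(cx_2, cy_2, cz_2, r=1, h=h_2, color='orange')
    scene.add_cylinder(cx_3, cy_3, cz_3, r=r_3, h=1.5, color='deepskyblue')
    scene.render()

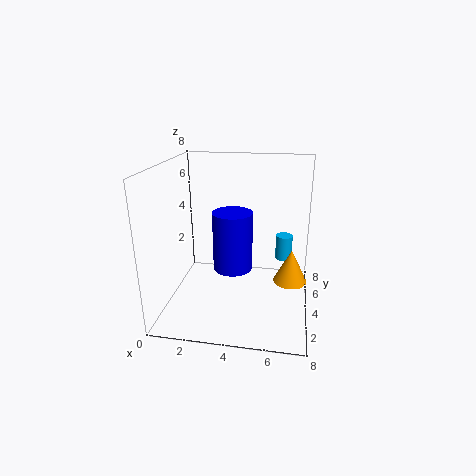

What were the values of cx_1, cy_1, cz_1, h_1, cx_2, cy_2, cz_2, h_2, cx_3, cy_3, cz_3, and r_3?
cx_1 = 4; cy_1 = 2.5; cz_1 = 3; h_1 = 3; cx_2 = 7; cy_2 = 5; cz_2 = 1; h_2 = 2; cx_3 = 6.5; cy_3 = 6; cz_3 = 2; r_3 = 0.5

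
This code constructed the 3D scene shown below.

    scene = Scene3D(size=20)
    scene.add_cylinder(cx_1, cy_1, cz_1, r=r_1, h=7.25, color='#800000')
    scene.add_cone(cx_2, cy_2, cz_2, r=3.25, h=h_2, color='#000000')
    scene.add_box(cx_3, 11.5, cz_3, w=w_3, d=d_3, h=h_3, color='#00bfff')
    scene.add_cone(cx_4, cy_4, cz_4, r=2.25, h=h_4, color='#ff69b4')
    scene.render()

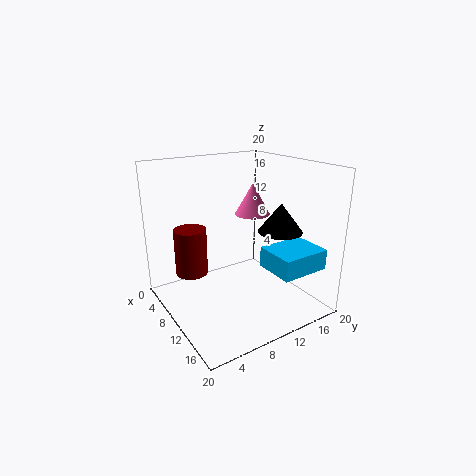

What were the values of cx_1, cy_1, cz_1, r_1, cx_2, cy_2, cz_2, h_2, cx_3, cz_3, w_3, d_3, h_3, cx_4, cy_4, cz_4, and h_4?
cx_1 = 2.75
cy_1 = 6
cz_1 = 2.5
r_1 = 2.5
cx_2 = 11.25
cy_2 = 16.5
cz_2 = 10
h_2 = 4.25
cx_3 = 13.25
cz_3 = 6.75
w_3 = 5.5
d_3 = 6.75
h_3 = 2.75
cx_4 = 12.25
cy_4 = 10.75
cz_4 = 14
h_4 = 4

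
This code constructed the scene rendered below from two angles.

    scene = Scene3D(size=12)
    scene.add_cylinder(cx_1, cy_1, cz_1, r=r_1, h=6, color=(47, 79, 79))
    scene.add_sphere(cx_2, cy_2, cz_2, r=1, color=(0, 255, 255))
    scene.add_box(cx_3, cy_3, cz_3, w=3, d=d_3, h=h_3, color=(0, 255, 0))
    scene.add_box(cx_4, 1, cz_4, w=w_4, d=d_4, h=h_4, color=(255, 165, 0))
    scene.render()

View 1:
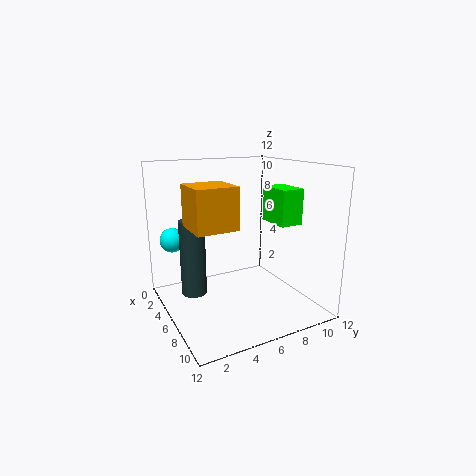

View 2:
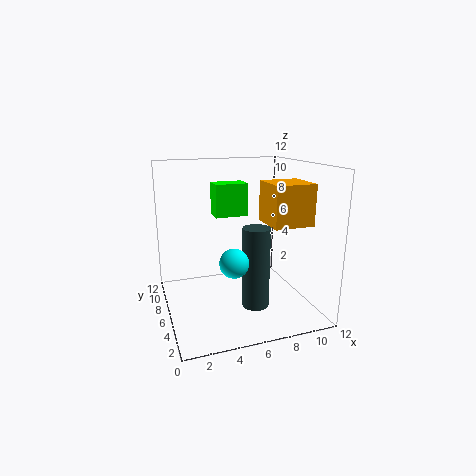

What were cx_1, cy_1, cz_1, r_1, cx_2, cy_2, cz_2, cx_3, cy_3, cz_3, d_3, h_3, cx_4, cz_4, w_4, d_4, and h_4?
cx_1 = 6; cy_1 = 2; cz_1 = 2; r_1 = 1; cx_2 = 4; cy_2 = 1; cz_2 = 6; cx_3 = 5; cy_3 = 9; cz_3 = 7; d_3 = 2; h_3 = 3; cx_4 = 7; cz_4 = 8; w_4 = 3; d_4 = 3; h_4 = 3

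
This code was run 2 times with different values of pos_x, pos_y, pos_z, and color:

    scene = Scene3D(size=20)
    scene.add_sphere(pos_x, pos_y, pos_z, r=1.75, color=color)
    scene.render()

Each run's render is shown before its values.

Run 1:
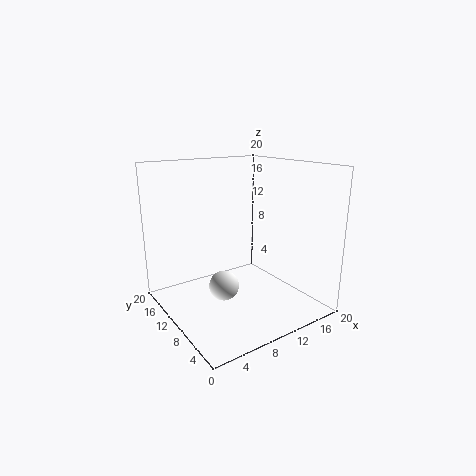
pos_x = 4.25, pos_y = 4.5, pos_z = 6.75, color = 'white'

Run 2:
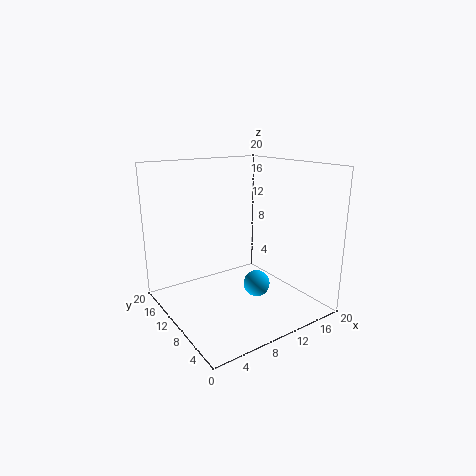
pos_x = 10.5, pos_y = 6.25, pos_z = 4.5, color = 'deepskyblue'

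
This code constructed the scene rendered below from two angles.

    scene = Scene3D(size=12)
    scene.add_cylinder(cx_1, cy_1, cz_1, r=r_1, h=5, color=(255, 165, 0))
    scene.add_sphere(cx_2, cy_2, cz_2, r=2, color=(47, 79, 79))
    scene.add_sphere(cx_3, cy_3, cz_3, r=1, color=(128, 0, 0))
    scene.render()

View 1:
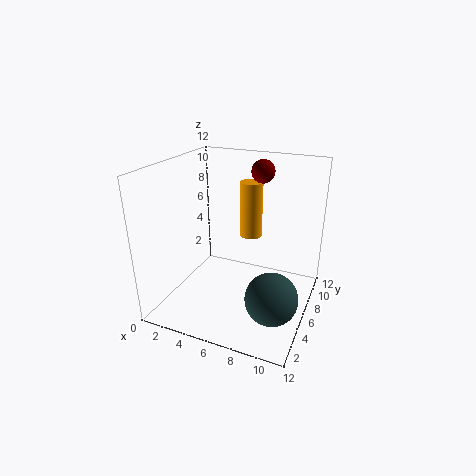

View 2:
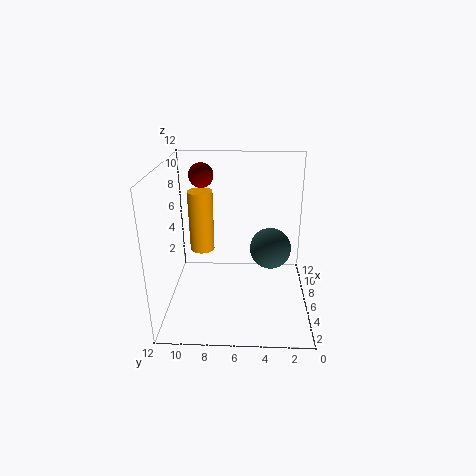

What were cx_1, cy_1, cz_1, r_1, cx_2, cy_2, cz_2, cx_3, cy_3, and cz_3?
cx_1 = 6, cy_1 = 9, cz_1 = 5, r_1 = 1, cx_2 = 10, cy_2 = 3, cz_2 = 3, cx_3 = 7, cy_3 = 9, cz_3 = 11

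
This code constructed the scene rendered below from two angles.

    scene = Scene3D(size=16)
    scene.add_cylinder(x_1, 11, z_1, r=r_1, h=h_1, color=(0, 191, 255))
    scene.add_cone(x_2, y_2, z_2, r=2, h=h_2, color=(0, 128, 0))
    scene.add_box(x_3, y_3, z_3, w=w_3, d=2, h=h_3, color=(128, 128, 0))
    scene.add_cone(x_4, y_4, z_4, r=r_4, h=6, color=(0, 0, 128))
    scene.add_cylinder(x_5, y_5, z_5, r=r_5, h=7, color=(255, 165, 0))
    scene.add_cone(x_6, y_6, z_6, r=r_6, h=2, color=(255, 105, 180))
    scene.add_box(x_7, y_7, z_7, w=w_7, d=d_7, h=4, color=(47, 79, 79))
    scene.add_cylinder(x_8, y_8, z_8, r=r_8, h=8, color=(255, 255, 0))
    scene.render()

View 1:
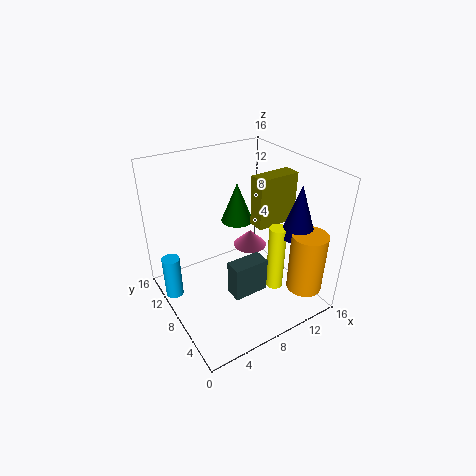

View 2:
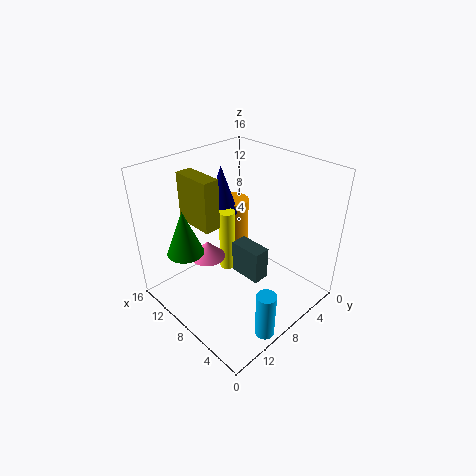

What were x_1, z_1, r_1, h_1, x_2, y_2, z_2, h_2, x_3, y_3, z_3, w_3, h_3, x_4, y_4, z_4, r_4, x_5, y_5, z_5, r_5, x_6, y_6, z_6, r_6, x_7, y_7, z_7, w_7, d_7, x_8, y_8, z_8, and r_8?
x_1 = 1, z_1 = 1, r_1 = 1, h_1 = 5, x_2 = 11, y_2 = 13, z_2 = 7, h_2 = 5, x_3 = 11, y_3 = 8, z_3 = 8, w_3 = 5, h_3 = 6, x_4 = 14, y_4 = 5, z_4 = 8, r_4 = 2, x_5 = 14, y_5 = 3, z_5 = 2, r_5 = 2, x_6 = 11, y_6 = 10, z_6 = 5, r_6 = 2, x_7 = 6, y_7 = 5, z_7 = 2, w_7 = 4, d_7 = 2, x_8 = 12, y_8 = 6, z_8 = 1, r_8 = 1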